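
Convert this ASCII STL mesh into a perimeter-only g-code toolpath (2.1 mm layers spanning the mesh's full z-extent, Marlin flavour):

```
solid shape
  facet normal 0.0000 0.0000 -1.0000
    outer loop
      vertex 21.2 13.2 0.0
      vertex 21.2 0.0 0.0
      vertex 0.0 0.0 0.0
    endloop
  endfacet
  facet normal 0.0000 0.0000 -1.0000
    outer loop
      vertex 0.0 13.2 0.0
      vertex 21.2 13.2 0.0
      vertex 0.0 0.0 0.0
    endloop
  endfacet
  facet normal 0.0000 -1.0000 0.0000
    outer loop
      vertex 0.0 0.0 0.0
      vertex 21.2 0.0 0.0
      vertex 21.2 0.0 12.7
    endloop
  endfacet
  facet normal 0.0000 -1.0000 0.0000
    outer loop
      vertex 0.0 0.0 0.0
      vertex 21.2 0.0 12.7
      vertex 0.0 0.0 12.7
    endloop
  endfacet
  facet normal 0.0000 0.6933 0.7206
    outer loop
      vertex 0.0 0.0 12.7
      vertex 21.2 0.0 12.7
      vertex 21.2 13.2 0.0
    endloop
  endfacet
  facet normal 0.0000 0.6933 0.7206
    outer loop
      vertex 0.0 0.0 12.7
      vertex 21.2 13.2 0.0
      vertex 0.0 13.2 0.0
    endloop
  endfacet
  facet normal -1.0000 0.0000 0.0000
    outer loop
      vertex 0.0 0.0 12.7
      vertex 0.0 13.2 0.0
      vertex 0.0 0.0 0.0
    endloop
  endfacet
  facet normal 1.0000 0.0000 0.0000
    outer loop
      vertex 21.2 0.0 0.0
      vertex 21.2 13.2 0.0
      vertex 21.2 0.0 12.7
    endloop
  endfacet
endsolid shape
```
; perimeter-only toolpath
G21 ; units = mm
G90 ; absolute positioning
G28 ; home
; layer 1
G0 Z2.1
G0 X0.0 Y0.0
G1 X21.2 Y0.0
G1 X21.2 Y11.0
G1 X0.0 Y11.0
G1 X0.0 Y0.0
; layer 2
G0 Z4.2
G0 X0.0 Y0.0
G1 X21.2 Y0.0
G1 X21.2 Y8.8
G1 X0.0 Y8.8
G1 X0.0 Y0.0
; layer 3
G0 Z6.3
G0 X0.0 Y0.0
G1 X21.2 Y0.0
G1 X21.2 Y6.6
G1 X0.0 Y6.6
G1 X0.0 Y0.0
; layer 4
G0 Z8.5
G0 X0.0 Y0.0
G1 X21.2 Y0.0
G1 X21.2 Y4.4
G1 X0.0 Y4.4
G1 X0.0 Y0.0
; layer 5
G0 Z10.6
G0 X0.0 Y0.0
G1 X21.2 Y0.0
G1 X21.2 Y2.2
G1 X0.0 Y2.2
G1 X0.0 Y0.0
M2 ; end

The solid is a wedge (ramp): 21.2 × 13.2 mm base, rising to 12.7 mm along the y=0 edge and sloping linearly to z=0 at y=13.2. Slicing at Δz = 2.1 mm — 6 equal slices spanning the solid's height, so layer i sits at z = i·h/6 — gives 5 non-empty perimeters. Each is a 4-segment closed polygon; G0 lifts to the layer z and rapids to the start vertex, then G1 traces the edges. The cross-section shrinks linearly with z (the slice at the apex is degenerate and omitted).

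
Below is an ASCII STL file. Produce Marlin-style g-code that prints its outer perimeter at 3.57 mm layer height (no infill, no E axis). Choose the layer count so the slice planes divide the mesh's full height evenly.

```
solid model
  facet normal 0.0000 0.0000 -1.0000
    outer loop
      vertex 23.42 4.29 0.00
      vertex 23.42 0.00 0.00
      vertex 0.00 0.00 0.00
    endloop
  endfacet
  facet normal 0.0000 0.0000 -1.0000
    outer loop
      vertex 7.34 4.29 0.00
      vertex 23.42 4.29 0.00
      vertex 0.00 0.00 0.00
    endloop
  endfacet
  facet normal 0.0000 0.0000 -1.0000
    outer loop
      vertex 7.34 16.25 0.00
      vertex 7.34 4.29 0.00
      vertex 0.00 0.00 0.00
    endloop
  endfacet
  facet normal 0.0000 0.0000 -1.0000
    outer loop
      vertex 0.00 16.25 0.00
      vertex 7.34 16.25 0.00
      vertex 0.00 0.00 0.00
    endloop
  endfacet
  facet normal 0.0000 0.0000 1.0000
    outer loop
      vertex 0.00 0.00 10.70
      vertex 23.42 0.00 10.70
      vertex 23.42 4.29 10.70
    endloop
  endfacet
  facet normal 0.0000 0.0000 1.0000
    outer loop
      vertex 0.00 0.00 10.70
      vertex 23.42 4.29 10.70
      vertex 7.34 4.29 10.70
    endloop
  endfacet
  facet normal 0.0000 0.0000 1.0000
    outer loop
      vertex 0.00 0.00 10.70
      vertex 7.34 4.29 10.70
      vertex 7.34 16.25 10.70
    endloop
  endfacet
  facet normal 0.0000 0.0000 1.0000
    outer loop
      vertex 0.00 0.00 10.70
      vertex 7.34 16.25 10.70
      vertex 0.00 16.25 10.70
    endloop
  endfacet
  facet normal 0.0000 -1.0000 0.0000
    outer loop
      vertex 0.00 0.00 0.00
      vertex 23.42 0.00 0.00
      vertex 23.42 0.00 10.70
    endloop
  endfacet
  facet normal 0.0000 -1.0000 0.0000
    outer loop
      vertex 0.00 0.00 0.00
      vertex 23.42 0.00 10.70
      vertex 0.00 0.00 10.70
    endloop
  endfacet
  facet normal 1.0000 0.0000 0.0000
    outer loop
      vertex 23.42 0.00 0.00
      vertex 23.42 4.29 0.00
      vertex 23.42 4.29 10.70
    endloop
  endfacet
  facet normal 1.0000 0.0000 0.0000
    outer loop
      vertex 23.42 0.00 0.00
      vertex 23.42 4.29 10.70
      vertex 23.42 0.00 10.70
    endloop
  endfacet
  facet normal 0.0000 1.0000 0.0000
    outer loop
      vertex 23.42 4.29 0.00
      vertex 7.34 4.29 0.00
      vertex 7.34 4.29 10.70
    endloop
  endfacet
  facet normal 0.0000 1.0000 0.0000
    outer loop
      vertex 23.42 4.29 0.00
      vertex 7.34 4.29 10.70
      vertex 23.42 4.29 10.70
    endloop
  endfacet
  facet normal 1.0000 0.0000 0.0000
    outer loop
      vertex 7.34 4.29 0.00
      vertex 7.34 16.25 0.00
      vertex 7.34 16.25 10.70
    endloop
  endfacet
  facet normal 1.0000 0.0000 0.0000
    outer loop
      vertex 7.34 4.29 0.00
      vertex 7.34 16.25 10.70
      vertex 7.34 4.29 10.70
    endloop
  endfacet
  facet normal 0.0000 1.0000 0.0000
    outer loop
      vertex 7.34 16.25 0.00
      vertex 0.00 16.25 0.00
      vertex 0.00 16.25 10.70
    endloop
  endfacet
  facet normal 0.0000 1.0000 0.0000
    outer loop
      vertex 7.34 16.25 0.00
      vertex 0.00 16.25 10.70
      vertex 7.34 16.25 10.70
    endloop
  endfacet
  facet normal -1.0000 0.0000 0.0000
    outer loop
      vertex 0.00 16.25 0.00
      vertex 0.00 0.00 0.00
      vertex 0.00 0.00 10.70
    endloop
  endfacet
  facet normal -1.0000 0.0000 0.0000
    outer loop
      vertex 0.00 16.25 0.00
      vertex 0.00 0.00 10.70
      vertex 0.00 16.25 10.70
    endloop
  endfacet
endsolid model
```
; perimeter-only toolpath
G21 ; units = mm
G90 ; absolute positioning
G28 ; home
; layer 1
G0 Z3.57
G0 X0.00 Y0.00
G1 X23.42 Y0.00
G1 X23.42 Y4.29
G1 X7.34 Y4.29
G1 X7.34 Y16.25
G1 X0.00 Y16.25
G1 X0.00 Y0.00
; layer 2
G0 Z7.13
G0 X0.00 Y0.00
G1 X23.42 Y0.00
G1 X23.42 Y4.29
G1 X7.34 Y4.29
G1 X7.34 Y16.25
G1 X0.00 Y16.25
G1 X0.00 Y0.00
; layer 3
G0 Z10.70
G0 X0.00 Y0.00
G1 X23.42 Y0.00
G1 X23.42 Y4.29
G1 X7.34 Y4.29
G1 X7.34 Y16.25
G1 X0.00 Y16.25
G1 X0.00 Y0.00
M2 ; end

The solid is an L-shaped prism: outer 23.4 × 16.2 mm, arm thicknesses ≈ 4.29 mm (horizontal) and 7.34 mm (vertical), extruded 10.7 mm in z. Slicing at Δz = 3.57 mm — 3 equal slices spanning the solid's height, so layer i sits at z = i·h/3 — gives 3 non-empty perimeters. Each is a 6-segment closed polygon; G0 lifts to the layer z and rapids to the start vertex, then G1 traces the edges.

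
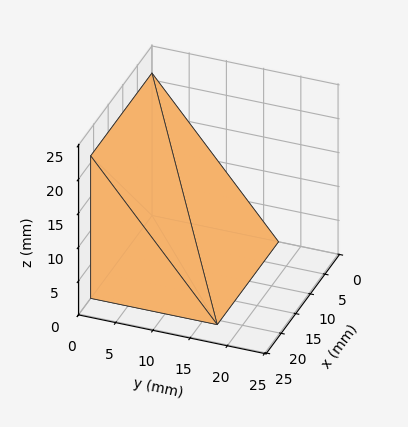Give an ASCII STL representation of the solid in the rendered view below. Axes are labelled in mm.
Reading the render: the shape is a wedge (ramp): 21 × 17 mm base, rising to 21 mm along the y=0 edge and sloping linearly to z=0 at y=17 (dimensions read to the nearest mm from the axis ticks). For the STL, each face is triangulated and given an outward normal.

solid part
  facet normal 0.0000 0.0000 -1.0000
    outer loop
      vertex 21.0 17.0 0.0
      vertex 21.0 0.0 0.0
      vertex 0.0 0.0 0.0
    endloop
  endfacet
  facet normal 0.0000 0.0000 -1.0000
    outer loop
      vertex 0.0 17.0 0.0
      vertex 21.0 17.0 0.0
      vertex 0.0 0.0 0.0
    endloop
  endfacet
  facet normal 0.0000 -1.0000 0.0000
    outer loop
      vertex 0.0 0.0 0.0
      vertex 21.0 0.0 0.0
      vertex 21.0 0.0 21.0
    endloop
  endfacet
  facet normal 0.0000 -1.0000 0.0000
    outer loop
      vertex 0.0 0.0 0.0
      vertex 21.0 0.0 21.0
      vertex 0.0 0.0 21.0
    endloop
  endfacet
  facet normal 0.0000 0.7772 0.6292
    outer loop
      vertex 0.0 0.0 21.0
      vertex 21.0 0.0 21.0
      vertex 21.0 17.0 0.0
    endloop
  endfacet
  facet normal 0.0000 0.7772 0.6292
    outer loop
      vertex 0.0 0.0 21.0
      vertex 21.0 17.0 0.0
      vertex 0.0 17.0 0.0
    endloop
  endfacet
  facet normal -1.0000 0.0000 0.0000
    outer loop
      vertex 0.0 0.0 21.0
      vertex 0.0 17.0 0.0
      vertex 0.0 0.0 0.0
    endloop
  endfacet
  facet normal 1.0000 0.0000 0.0000
    outer loop
      vertex 21.0 0.0 0.0
      vertex 21.0 17.0 0.0
      vertex 21.0 0.0 21.0
    endloop
  endfacet
endsolid part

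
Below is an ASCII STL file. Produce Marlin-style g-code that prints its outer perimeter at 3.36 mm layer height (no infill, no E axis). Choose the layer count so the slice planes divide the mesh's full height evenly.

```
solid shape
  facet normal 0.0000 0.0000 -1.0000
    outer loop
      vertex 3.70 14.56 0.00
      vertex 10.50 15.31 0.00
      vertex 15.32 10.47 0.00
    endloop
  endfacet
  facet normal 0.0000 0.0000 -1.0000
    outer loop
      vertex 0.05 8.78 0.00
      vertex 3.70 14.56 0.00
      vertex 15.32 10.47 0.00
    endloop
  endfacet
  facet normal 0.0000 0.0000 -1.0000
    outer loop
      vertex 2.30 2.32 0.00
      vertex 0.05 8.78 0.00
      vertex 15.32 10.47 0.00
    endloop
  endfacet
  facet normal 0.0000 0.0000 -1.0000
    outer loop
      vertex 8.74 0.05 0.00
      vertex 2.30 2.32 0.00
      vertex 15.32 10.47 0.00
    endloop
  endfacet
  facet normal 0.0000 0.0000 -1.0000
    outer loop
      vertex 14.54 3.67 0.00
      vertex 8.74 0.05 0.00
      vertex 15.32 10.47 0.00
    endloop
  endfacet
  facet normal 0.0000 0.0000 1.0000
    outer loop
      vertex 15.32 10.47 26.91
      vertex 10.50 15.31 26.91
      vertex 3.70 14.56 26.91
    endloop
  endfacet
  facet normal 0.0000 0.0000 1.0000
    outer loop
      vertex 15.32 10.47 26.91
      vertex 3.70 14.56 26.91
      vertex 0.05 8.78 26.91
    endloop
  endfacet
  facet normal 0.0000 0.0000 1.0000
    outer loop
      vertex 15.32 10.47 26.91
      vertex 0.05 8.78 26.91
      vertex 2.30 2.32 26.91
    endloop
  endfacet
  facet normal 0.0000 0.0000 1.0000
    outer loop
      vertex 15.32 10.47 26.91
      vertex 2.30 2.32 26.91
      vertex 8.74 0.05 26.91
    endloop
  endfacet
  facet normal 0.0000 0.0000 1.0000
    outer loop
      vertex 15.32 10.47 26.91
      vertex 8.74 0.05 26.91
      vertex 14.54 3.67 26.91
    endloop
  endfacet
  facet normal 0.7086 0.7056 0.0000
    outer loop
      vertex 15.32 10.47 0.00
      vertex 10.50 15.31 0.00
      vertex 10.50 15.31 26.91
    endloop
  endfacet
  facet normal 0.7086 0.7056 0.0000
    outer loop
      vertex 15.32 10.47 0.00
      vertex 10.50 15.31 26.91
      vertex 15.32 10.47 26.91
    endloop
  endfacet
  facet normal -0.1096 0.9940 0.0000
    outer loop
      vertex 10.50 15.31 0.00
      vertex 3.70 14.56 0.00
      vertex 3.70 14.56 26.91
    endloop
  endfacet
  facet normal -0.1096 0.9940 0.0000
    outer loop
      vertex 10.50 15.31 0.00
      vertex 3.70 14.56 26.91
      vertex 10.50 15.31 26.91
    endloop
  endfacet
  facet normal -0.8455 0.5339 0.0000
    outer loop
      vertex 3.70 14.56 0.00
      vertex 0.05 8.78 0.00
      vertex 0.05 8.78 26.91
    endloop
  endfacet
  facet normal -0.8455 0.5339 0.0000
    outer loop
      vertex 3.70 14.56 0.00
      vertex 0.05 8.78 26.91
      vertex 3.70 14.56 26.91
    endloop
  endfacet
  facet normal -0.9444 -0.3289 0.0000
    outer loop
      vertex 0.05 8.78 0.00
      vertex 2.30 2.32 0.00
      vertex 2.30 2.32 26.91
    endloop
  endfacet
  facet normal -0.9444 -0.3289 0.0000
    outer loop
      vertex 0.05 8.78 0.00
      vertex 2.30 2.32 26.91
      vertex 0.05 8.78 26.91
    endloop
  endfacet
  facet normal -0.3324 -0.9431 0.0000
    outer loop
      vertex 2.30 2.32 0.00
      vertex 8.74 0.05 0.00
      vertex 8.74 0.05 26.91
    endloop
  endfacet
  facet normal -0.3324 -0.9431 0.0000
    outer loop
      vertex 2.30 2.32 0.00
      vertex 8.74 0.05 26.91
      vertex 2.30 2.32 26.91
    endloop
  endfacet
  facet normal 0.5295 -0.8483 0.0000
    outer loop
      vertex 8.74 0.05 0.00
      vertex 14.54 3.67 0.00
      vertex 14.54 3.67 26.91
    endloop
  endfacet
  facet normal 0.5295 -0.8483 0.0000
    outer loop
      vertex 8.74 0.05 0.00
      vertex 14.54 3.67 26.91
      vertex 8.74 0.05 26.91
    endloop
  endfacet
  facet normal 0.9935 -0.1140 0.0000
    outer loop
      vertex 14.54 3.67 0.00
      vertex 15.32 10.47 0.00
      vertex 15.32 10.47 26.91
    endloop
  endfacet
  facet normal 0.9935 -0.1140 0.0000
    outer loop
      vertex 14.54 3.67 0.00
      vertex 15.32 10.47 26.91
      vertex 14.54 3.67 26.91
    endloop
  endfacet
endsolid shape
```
; perimeter-only toolpath
G21 ; units = mm
G90 ; absolute positioning
G28 ; home
; layer 1
G0 Z3.36
G0 X15.32 Y10.47
G1 X10.50 Y15.31
G1 X3.70 Y14.56
G1 X0.05 Y8.78
G1 X2.30 Y2.32
G1 X8.74 Y0.05
G1 X14.54 Y3.67
G1 X15.32 Y10.47
; layer 2
G0 Z6.73
G0 X15.32 Y10.47
G1 X10.50 Y15.31
G1 X3.70 Y14.56
G1 X0.05 Y8.78
G1 X2.30 Y2.32
G1 X8.74 Y0.05
G1 X14.54 Y3.67
G1 X15.32 Y10.47
; layer 3
G0 Z10.09
G0 X15.32 Y10.47
G1 X10.50 Y15.31
G1 X3.70 Y14.56
G1 X0.05 Y8.78
G1 X2.30 Y2.32
G1 X8.74 Y0.05
G1 X14.54 Y3.67
G1 X15.32 Y10.47
; layer 4
G0 Z13.46
G0 X15.32 Y10.47
G1 X10.50 Y15.31
G1 X3.70 Y14.56
G1 X0.05 Y8.78
G1 X2.30 Y2.32
G1 X8.74 Y0.05
G1 X14.54 Y3.67
G1 X15.32 Y10.47
; layer 5
G0 Z16.82
G0 X15.32 Y10.47
G1 X10.50 Y15.31
G1 X3.70 Y14.56
G1 X0.05 Y8.78
G1 X2.30 Y2.32
G1 X8.74 Y0.05
G1 X14.54 Y3.67
G1 X15.32 Y10.47
; layer 6
G0 Z20.18
G0 X15.32 Y10.47
G1 X10.50 Y15.31
G1 X3.70 Y14.56
G1 X0.05 Y8.78
G1 X2.30 Y2.32
G1 X8.74 Y0.05
G1 X14.54 Y3.67
G1 X15.32 Y10.47
; layer 7
G0 Z23.55
G0 X15.32 Y10.47
G1 X10.50 Y15.31
G1 X3.70 Y14.56
G1 X0.05 Y8.78
G1 X2.30 Y2.32
G1 X8.74 Y0.05
G1 X14.54 Y3.67
G1 X15.32 Y10.47
; layer 8
G0 Z26.91
G0 X15.32 Y10.47
G1 X10.50 Y15.31
G1 X3.70 Y14.56
G1 X0.05 Y8.78
G1 X2.30 Y2.32
G1 X8.74 Y0.05
G1 X14.54 Y3.67
G1 X15.32 Y10.47
M2 ; end

The solid is a regular 7-sided prism (a cylinder approximated with 7 flat sides), circumscribed radius ≈ 7.88 mm, height ≈ 26.9 mm. Slicing at Δz = 3.36 mm — 8 equal slices spanning the solid's height, so layer i sits at z = i·h/8 — gives 8 non-empty perimeters. Each is a 7-segment closed polygon; G0 lifts to the layer z and rapids to the start vertex, then G1 traces the edges.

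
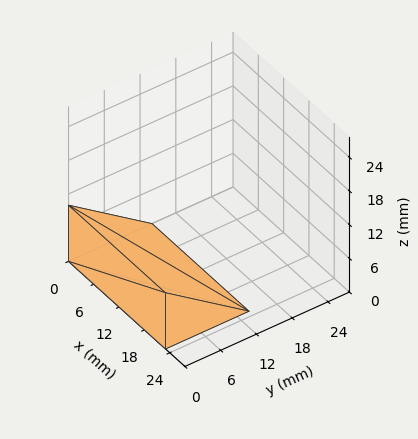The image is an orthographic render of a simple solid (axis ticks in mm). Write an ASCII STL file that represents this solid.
Reading the render: the shape is a wedge (ramp): 23 × 14 mm base, rising to 10 mm along the y=0 edge and sloping linearly to z=0 at y=14 (dimensions read to the nearest mm from the axis ticks). For the STL, each face is triangulated and given an outward normal.

solid part
  facet normal 0.0000 0.0000 -1.0000
    outer loop
      vertex 23.000 14.000 0.000
      vertex 23.000 0.000 0.000
      vertex 0.000 0.000 0.000
    endloop
  endfacet
  facet normal 0.0000 0.0000 -1.0000
    outer loop
      vertex 0.000 14.000 0.000
      vertex 23.000 14.000 0.000
      vertex 0.000 0.000 0.000
    endloop
  endfacet
  facet normal 0.0000 -1.0000 0.0000
    outer loop
      vertex 0.000 0.000 0.000
      vertex 23.000 0.000 0.000
      vertex 23.000 0.000 10.000
    endloop
  endfacet
  facet normal 0.0000 -1.0000 0.0000
    outer loop
      vertex 0.000 0.000 0.000
      vertex 23.000 0.000 10.000
      vertex 0.000 0.000 10.000
    endloop
  endfacet
  facet normal 0.0000 0.5812 0.8137
    outer loop
      vertex 0.000 0.000 10.000
      vertex 23.000 0.000 10.000
      vertex 23.000 14.000 0.000
    endloop
  endfacet
  facet normal 0.0000 0.5812 0.8137
    outer loop
      vertex 0.000 0.000 10.000
      vertex 23.000 14.000 0.000
      vertex 0.000 14.000 0.000
    endloop
  endfacet
  facet normal -1.0000 0.0000 0.0000
    outer loop
      vertex 0.000 0.000 10.000
      vertex 0.000 14.000 0.000
      vertex 0.000 0.000 0.000
    endloop
  endfacet
  facet normal 1.0000 0.0000 0.0000
    outer loop
      vertex 23.000 0.000 0.000
      vertex 23.000 14.000 0.000
      vertex 23.000 0.000 10.000
    endloop
  endfacet
endsolid part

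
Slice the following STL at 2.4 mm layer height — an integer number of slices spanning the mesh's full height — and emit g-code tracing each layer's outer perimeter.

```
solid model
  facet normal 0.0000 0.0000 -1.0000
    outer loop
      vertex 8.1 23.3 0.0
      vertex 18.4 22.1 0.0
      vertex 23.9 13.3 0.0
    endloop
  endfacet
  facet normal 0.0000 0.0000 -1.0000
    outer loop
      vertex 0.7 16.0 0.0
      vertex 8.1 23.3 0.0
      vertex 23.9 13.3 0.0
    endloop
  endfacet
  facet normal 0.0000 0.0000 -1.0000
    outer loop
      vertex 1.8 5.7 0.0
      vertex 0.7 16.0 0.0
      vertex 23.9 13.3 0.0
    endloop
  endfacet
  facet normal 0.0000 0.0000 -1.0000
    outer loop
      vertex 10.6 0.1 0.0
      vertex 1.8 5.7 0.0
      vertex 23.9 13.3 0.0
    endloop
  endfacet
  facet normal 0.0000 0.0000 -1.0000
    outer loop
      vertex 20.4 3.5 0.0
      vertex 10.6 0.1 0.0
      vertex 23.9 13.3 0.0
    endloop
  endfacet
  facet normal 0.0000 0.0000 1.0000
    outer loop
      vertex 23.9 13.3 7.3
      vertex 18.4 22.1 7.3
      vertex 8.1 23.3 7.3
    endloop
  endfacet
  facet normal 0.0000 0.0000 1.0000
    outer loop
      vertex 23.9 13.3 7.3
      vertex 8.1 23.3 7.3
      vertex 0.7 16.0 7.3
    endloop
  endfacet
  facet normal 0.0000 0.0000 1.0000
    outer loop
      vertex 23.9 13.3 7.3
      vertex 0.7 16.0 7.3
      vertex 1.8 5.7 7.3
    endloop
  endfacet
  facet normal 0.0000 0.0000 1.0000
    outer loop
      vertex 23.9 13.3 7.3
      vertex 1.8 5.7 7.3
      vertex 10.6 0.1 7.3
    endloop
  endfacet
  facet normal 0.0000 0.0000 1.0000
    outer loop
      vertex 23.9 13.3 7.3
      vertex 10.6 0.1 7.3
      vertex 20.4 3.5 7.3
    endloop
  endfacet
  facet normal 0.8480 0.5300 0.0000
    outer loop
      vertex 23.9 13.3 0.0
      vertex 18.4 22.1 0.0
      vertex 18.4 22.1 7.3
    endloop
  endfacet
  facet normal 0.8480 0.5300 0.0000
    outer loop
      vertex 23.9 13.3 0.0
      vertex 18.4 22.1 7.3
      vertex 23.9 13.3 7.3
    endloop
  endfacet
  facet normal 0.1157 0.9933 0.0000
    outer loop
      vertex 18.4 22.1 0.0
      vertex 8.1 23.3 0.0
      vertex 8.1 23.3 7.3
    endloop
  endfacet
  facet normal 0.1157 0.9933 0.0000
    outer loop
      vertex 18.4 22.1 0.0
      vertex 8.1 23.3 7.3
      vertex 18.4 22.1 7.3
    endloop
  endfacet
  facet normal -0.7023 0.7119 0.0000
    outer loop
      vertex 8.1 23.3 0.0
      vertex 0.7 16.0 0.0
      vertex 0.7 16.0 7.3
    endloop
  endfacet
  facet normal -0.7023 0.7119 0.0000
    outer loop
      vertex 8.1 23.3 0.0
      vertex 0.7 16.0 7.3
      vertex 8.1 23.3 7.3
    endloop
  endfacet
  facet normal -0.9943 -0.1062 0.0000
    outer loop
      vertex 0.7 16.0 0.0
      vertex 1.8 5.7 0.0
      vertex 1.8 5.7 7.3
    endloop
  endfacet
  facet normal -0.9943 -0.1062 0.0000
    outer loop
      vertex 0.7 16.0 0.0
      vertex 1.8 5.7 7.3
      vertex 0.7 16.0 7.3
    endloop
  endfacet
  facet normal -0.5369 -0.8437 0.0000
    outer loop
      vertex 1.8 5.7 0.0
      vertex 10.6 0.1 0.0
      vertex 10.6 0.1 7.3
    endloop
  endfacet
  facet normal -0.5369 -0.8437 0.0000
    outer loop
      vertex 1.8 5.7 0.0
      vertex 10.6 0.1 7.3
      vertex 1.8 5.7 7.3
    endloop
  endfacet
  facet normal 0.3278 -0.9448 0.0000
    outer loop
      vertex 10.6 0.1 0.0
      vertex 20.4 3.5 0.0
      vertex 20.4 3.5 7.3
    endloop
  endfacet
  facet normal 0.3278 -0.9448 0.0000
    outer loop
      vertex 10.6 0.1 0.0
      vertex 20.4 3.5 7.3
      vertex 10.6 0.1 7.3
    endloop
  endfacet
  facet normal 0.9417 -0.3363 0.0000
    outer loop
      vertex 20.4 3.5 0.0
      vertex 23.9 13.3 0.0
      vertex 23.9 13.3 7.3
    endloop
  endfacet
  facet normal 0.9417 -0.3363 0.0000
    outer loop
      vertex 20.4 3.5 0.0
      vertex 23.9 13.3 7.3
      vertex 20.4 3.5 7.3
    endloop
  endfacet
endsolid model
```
; perimeter-only toolpath
G21 ; units = mm
G90 ; absolute positioning
G28 ; home
; layer 1
G0 Z2.4
G0 X23.9 Y13.3
G1 X18.4 Y22.1
G1 X8.1 Y23.3
G1 X0.7 Y16.0
G1 X1.8 Y5.7
G1 X10.6 Y0.1
G1 X20.4 Y3.5
G1 X23.9 Y13.3
; layer 2
G0 Z4.9
G0 X23.9 Y13.3
G1 X18.4 Y22.1
G1 X8.1 Y23.3
G1 X0.7 Y16.0
G1 X1.8 Y5.7
G1 X10.6 Y0.1
G1 X20.4 Y3.5
G1 X23.9 Y13.3
; layer 3
G0 Z7.3
G0 X23.9 Y13.3
G1 X18.4 Y22.1
G1 X8.1 Y23.3
G1 X0.7 Y16.0
G1 X1.8 Y5.7
G1 X10.6 Y0.1
G1 X20.4 Y3.5
G1 X23.9 Y13.3
M2 ; end

The solid is a regular 7-sided prism (a cylinder approximated with 7 flat sides), circumscribed radius ≈ 12 mm, height ≈ 7.3 mm. Slicing at Δz = 2.4 mm — 3 equal slices spanning the solid's height, so layer i sits at z = i·h/3 — gives 3 non-empty perimeters. Each is a 7-segment closed polygon; G0 lifts to the layer z and rapids to the start vertex, then G1 traces the edges.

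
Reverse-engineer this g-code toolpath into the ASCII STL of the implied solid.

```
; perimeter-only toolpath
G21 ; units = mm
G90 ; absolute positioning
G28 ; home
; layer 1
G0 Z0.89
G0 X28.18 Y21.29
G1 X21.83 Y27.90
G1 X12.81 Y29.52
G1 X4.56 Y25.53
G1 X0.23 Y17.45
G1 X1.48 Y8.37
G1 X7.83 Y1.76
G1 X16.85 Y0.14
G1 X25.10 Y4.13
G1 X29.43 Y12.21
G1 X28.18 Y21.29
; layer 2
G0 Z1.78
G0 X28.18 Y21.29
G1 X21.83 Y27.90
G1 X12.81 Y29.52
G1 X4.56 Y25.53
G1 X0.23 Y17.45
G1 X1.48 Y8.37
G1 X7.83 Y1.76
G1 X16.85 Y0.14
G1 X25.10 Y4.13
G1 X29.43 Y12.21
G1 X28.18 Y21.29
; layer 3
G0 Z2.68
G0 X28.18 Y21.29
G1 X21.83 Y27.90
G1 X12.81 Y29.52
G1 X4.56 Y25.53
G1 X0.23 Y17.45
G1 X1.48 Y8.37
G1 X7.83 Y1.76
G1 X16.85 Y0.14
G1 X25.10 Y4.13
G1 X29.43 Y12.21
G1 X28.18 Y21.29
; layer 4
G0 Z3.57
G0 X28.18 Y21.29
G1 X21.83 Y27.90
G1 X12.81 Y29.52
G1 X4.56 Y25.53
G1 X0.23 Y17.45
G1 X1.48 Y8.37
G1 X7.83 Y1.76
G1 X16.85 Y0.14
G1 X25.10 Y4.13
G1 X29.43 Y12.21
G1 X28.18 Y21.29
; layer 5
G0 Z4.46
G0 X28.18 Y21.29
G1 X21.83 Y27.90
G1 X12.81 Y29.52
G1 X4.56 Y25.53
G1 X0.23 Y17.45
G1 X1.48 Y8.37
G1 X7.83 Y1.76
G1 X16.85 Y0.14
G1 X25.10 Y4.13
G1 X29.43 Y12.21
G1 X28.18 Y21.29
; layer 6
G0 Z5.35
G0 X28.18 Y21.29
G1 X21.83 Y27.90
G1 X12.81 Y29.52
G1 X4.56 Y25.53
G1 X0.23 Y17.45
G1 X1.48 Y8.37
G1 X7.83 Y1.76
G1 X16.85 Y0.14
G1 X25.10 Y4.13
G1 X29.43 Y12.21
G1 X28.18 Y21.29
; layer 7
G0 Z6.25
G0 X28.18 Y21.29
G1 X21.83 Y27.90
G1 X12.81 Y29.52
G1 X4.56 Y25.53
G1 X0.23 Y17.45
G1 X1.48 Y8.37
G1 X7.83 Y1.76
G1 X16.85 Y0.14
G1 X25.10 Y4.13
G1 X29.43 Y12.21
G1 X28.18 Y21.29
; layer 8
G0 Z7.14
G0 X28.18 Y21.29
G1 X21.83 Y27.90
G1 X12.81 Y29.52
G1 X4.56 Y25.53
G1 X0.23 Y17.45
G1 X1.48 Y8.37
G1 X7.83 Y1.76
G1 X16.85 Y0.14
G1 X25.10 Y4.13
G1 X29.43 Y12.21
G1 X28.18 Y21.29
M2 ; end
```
solid part
  facet normal 0.0000 0.0000 -1.0000
    outer loop
      vertex 12.81 29.52 0.00
      vertex 21.83 27.90 0.00
      vertex 28.18 21.29 0.00
    endloop
  endfacet
  facet normal 0.0000 0.0000 -1.0000
    outer loop
      vertex 4.56 25.53 0.00
      vertex 12.81 29.52 0.00
      vertex 28.18 21.29 0.00
    endloop
  endfacet
  facet normal 0.0000 0.0000 -1.0000
    outer loop
      vertex 0.23 17.45 0.00
      vertex 4.56 25.53 0.00
      vertex 28.18 21.29 0.00
    endloop
  endfacet
  facet normal 0.0000 0.0000 -1.0000
    outer loop
      vertex 1.48 8.37 0.00
      vertex 0.23 17.45 0.00
      vertex 28.18 21.29 0.00
    endloop
  endfacet
  facet normal 0.0000 0.0000 -1.0000
    outer loop
      vertex 7.83 1.76 0.00
      vertex 1.48 8.37 0.00
      vertex 28.18 21.29 0.00
    endloop
  endfacet
  facet normal 0.0000 0.0000 -1.0000
    outer loop
      vertex 16.85 0.14 0.00
      vertex 7.83 1.76 0.00
      vertex 28.18 21.29 0.00
    endloop
  endfacet
  facet normal 0.0000 0.0000 -1.0000
    outer loop
      vertex 25.10 4.13 0.00
      vertex 16.85 0.14 0.00
      vertex 28.18 21.29 0.00
    endloop
  endfacet
  facet normal 0.0000 0.0000 -1.0000
    outer loop
      vertex 29.43 12.21 0.00
      vertex 25.10 4.13 0.00
      vertex 28.18 21.29 0.00
    endloop
  endfacet
  facet normal 0.0000 0.0000 1.0000
    outer loop
      vertex 28.18 21.29 7.14
      vertex 21.83 27.90 7.14
      vertex 12.81 29.52 7.14
    endloop
  endfacet
  facet normal 0.0000 0.0000 1.0000
    outer loop
      vertex 28.18 21.29 7.14
      vertex 12.81 29.52 7.14
      vertex 4.56 25.53 7.14
    endloop
  endfacet
  facet normal 0.0000 0.0000 1.0000
    outer loop
      vertex 28.18 21.29 7.14
      vertex 4.56 25.53 7.14
      vertex 0.23 17.45 7.14
    endloop
  endfacet
  facet normal 0.0000 0.0000 1.0000
    outer loop
      vertex 28.18 21.29 7.14
      vertex 0.23 17.45 7.14
      vertex 1.48 8.37 7.14
    endloop
  endfacet
  facet normal 0.0000 0.0000 1.0000
    outer loop
      vertex 28.18 21.29 7.14
      vertex 1.48 8.37 7.14
      vertex 7.83 1.76 7.14
    endloop
  endfacet
  facet normal 0.0000 0.0000 1.0000
    outer loop
      vertex 28.18 21.29 7.14
      vertex 7.83 1.76 7.14
      vertex 16.85 0.14 7.14
    endloop
  endfacet
  facet normal 0.0000 0.0000 1.0000
    outer loop
      vertex 28.18 21.29 7.14
      vertex 16.85 0.14 7.14
      vertex 25.10 4.13 7.14
    endloop
  endfacet
  facet normal 0.0000 0.0000 1.0000
    outer loop
      vertex 28.18 21.29 7.14
      vertex 25.10 4.13 7.14
      vertex 29.43 12.21 7.14
    endloop
  endfacet
  facet normal 0.7211 0.6928 0.0000
    outer loop
      vertex 28.18 21.29 0.00
      vertex 21.83 27.90 0.00
      vertex 21.83 27.90 7.14
    endloop
  endfacet
  facet normal 0.7211 0.6928 0.0000
    outer loop
      vertex 28.18 21.29 0.00
      vertex 21.83 27.90 7.14
      vertex 28.18 21.29 7.14
    endloop
  endfacet
  facet normal 0.1768 0.9843 0.0000
    outer loop
      vertex 21.83 27.90 0.00
      vertex 12.81 29.52 0.00
      vertex 12.81 29.52 7.14
    endloop
  endfacet
  facet normal 0.1768 0.9843 0.0000
    outer loop
      vertex 21.83 27.90 0.00
      vertex 12.81 29.52 7.14
      vertex 21.83 27.90 7.14
    endloop
  endfacet
  facet normal -0.4354 0.9002 0.0000
    outer loop
      vertex 12.81 29.52 0.00
      vertex 4.56 25.53 0.00
      vertex 4.56 25.53 7.14
    endloop
  endfacet
  facet normal -0.4354 0.9002 0.0000
    outer loop
      vertex 12.81 29.52 0.00
      vertex 4.56 25.53 7.14
      vertex 12.81 29.52 7.14
    endloop
  endfacet
  facet normal -0.8814 0.4723 0.0000
    outer loop
      vertex 4.56 25.53 0.00
      vertex 0.23 17.45 0.00
      vertex 0.23 17.45 7.14
    endloop
  endfacet
  facet normal -0.8814 0.4723 0.0000
    outer loop
      vertex 4.56 25.53 0.00
      vertex 0.23 17.45 7.14
      vertex 4.56 25.53 7.14
    endloop
  endfacet
  facet normal -0.9907 -0.1364 0.0000
    outer loop
      vertex 0.23 17.45 0.00
      vertex 1.48 8.37 0.00
      vertex 1.48 8.37 7.14
    endloop
  endfacet
  facet normal -0.9907 -0.1364 0.0000
    outer loop
      vertex 0.23 17.45 0.00
      vertex 1.48 8.37 7.14
      vertex 0.23 17.45 7.14
    endloop
  endfacet
  facet normal -0.7211 -0.6928 0.0000
    outer loop
      vertex 1.48 8.37 0.00
      vertex 7.83 1.76 0.00
      vertex 7.83 1.76 7.14
    endloop
  endfacet
  facet normal -0.7211 -0.6928 0.0000
    outer loop
      vertex 1.48 8.37 0.00
      vertex 7.83 1.76 7.14
      vertex 1.48 8.37 7.14
    endloop
  endfacet
  facet normal -0.1768 -0.9843 0.0000
    outer loop
      vertex 7.83 1.76 0.00
      vertex 16.85 0.14 0.00
      vertex 16.85 0.14 7.14
    endloop
  endfacet
  facet normal -0.1768 -0.9843 0.0000
    outer loop
      vertex 7.83 1.76 0.00
      vertex 16.85 0.14 7.14
      vertex 7.83 1.76 7.14
    endloop
  endfacet
  facet normal 0.4354 -0.9002 0.0000
    outer loop
      vertex 16.85 0.14 0.00
      vertex 25.10 4.13 0.00
      vertex 25.10 4.13 7.14
    endloop
  endfacet
  facet normal 0.4354 -0.9002 0.0000
    outer loop
      vertex 16.85 0.14 0.00
      vertex 25.10 4.13 7.14
      vertex 16.85 0.14 7.14
    endloop
  endfacet
  facet normal 0.8814 -0.4723 0.0000
    outer loop
      vertex 25.10 4.13 0.00
      vertex 29.43 12.21 0.00
      vertex 29.43 12.21 7.14
    endloop
  endfacet
  facet normal 0.8814 -0.4723 0.0000
    outer loop
      vertex 25.10 4.13 0.00
      vertex 29.43 12.21 7.14
      vertex 25.10 4.13 7.14
    endloop
  endfacet
  facet normal 0.9907 0.1364 0.0000
    outer loop
      vertex 29.43 12.21 0.00
      vertex 28.18 21.29 0.00
      vertex 28.18 21.29 7.14
    endloop
  endfacet
  facet normal 0.9907 0.1364 0.0000
    outer loop
      vertex 29.43 12.21 0.00
      vertex 28.18 21.29 7.14
      vertex 29.43 12.21 7.14
    endloop
  endfacet
endsolid part

The G0 Z moves step by Δz≈0.89 mm. Every layer's G1 loop is the same polygon, so the solid is a straight extrusion of it from z=0 to z≈7.14. Closing with flat bottom and top caps and triangulating gives 36 facets — a regular 10-sided prism (a cylinder approximated with 10 flat sides), circumscribed radius ≈ 14.8 mm, height ≈ 7.14 mm.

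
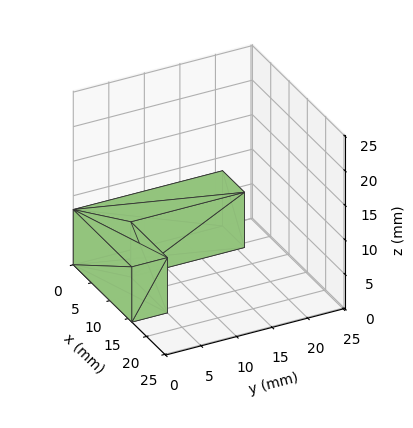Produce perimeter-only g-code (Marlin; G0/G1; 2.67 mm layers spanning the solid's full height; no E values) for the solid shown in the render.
Reading the render: the shape is an L-shaped prism: outer 16 × 21 mm, arm thicknesses ≈ 5 mm (horizontal) and 6 mm (vertical), extruded 8 mm in z (dimensions read to the nearest mm from the axis ticks). For the g-code, the solid's height is divided into equal slices at the stated Δz and each level perimeter traced with G1 moves after a G0 lift.

; perimeter-only toolpath
G21 ; units = mm
G90 ; absolute positioning
G28 ; home
; layer 1
G0 Z2.67
G0 X0.00 Y0.00
G1 X16.00 Y0.00
G1 X16.00 Y5.00
G1 X6.00 Y5.00
G1 X6.00 Y21.00
G1 X0.00 Y21.00
G1 X0.00 Y0.00
; layer 2
G0 Z5.33
G0 X0.00 Y0.00
G1 X16.00 Y0.00
G1 X16.00 Y5.00
G1 X6.00 Y5.00
G1 X6.00 Y21.00
G1 X0.00 Y21.00
G1 X0.00 Y0.00
; layer 3
G0 Z8.00
G0 X0.00 Y0.00
G1 X16.00 Y0.00
G1 X16.00 Y5.00
G1 X6.00 Y5.00
G1 X6.00 Y21.00
G1 X0.00 Y21.00
G1 X0.00 Y0.00
M2 ; end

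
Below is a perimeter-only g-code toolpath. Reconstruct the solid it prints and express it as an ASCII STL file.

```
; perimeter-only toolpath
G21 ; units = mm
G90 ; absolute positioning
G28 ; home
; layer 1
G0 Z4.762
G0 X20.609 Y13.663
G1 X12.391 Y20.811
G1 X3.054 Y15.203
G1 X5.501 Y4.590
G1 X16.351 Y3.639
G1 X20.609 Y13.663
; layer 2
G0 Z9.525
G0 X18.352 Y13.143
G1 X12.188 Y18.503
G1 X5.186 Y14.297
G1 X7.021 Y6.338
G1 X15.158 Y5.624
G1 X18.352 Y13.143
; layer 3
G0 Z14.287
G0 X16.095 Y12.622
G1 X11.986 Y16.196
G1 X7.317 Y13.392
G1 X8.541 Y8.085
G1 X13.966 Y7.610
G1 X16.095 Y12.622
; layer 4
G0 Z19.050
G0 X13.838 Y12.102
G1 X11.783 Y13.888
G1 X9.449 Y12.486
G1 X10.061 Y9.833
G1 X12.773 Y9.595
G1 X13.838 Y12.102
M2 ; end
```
solid part
  facet normal 0.0000 0.0000 -1.0000
    outer loop
      vertex 0.922 16.108 0.000
      vertex 12.593 23.118 0.000
      vertex 22.866 14.184 0.000
    endloop
  endfacet
  facet normal 0.0000 0.0000 -1.0000
    outer loop
      vertex 3.981 2.842 0.000
      vertex 0.922 16.108 0.000
      vertex 22.866 14.184 0.000
    endloop
  endfacet
  facet normal 0.0000 0.0000 -1.0000
    outer loop
      vertex 17.543 1.653 0.000
      vertex 3.981 2.842 0.000
      vertex 22.866 14.184 0.000
    endloop
  endfacet
  facet normal 0.6106 0.7022 0.3662
    outer loop
      vertex 22.866 14.184 0.000
      vertex 12.593 23.118 0.000
      vertex 11.581 11.581 23.812
    endloop
  endfacet
  facet normal -0.4791 0.7977 0.3661
    outer loop
      vertex 12.593 23.118 0.000
      vertex 0.922 16.108 0.000
      vertex 11.581 11.581 23.812
    endloop
  endfacet
  facet normal -0.9068 -0.2091 0.3661
    outer loop
      vertex 0.922 16.108 0.000
      vertex 3.981 2.842 0.000
      vertex 11.581 11.581 23.812
    endloop
  endfacet
  facet normal -0.0813 -0.9270 0.3661
    outer loop
      vertex 3.981 2.842 0.000
      vertex 17.543 1.653 0.000
      vertex 11.581 11.581 23.812
    endloop
  endfacet
  facet normal 0.8565 -0.3638 0.3661
    outer loop
      vertex 17.543 1.653 0.000
      vertex 22.866 14.184 0.000
      vertex 11.581 11.581 23.812
    endloop
  endfacet
endsolid part

The G0 Z moves step by Δz≈4.762 mm. The G1 loops shrink linearly with z, so the solid tapers from its base footprint up to z≈23.8. Closing with a flat bottom cap and the tapered top and triangulating gives 8 facets — a regular 5-sided pyramid, base circumscribed radius ≈ 11.6 mm, apex at z ≈ 23.8 mm.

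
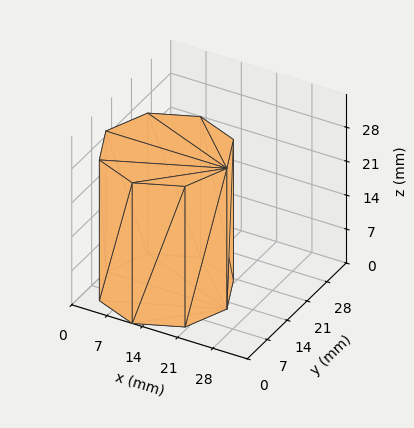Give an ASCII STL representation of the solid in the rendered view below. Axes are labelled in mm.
Reading the render: the shape is a regular 8-sided prism (a cylinder approximated with 8 flat sides), circumscribed radius ≈ 12 mm, height ≈ 29 mm (dimensions read to the nearest mm from the axis ticks). For the STL, each face is triangulated and given an outward normal.

solid part
  facet normal 0.0000 0.0000 -1.0000
    outer loop
      vertex 12.0 24.0 0.0
      vertex 20.5 20.5 0.0
      vertex 24.0 12.0 0.0
    endloop
  endfacet
  facet normal 0.0000 0.0000 -1.0000
    outer loop
      vertex 3.5 20.5 0.0
      vertex 12.0 24.0 0.0
      vertex 24.0 12.0 0.0
    endloop
  endfacet
  facet normal 0.0000 0.0000 -1.0000
    outer loop
      vertex 0.0 12.0 0.0
      vertex 3.5 20.5 0.0
      vertex 24.0 12.0 0.0
    endloop
  endfacet
  facet normal 0.0000 0.0000 -1.0000
    outer loop
      vertex 3.5 3.5 0.0
      vertex 0.0 12.0 0.0
      vertex 24.0 12.0 0.0
    endloop
  endfacet
  facet normal 0.0000 0.0000 -1.0000
    outer loop
      vertex 12.0 0.0 0.0
      vertex 3.5 3.5 0.0
      vertex 24.0 12.0 0.0
    endloop
  endfacet
  facet normal 0.0000 0.0000 -1.0000
    outer loop
      vertex 20.5 3.5 0.0
      vertex 12.0 0.0 0.0
      vertex 24.0 12.0 0.0
    endloop
  endfacet
  facet normal 0.0000 0.0000 1.0000
    outer loop
      vertex 24.0 12.0 29.0
      vertex 20.5 20.5 29.0
      vertex 12.0 24.0 29.0
    endloop
  endfacet
  facet normal 0.0000 0.0000 1.0000
    outer loop
      vertex 24.0 12.0 29.0
      vertex 12.0 24.0 29.0
      vertex 3.5 20.5 29.0
    endloop
  endfacet
  facet normal 0.0000 0.0000 1.0000
    outer loop
      vertex 24.0 12.0 29.0
      vertex 3.5 20.5 29.0
      vertex 0.0 12.0 29.0
    endloop
  endfacet
  facet normal 0.0000 0.0000 1.0000
    outer loop
      vertex 24.0 12.0 29.0
      vertex 0.0 12.0 29.0
      vertex 3.5 3.5 29.0
    endloop
  endfacet
  facet normal 0.0000 0.0000 1.0000
    outer loop
      vertex 24.0 12.0 29.0
      vertex 3.5 3.5 29.0
      vertex 12.0 0.0 29.0
    endloop
  endfacet
  facet normal 0.0000 0.0000 1.0000
    outer loop
      vertex 24.0 12.0 29.0
      vertex 12.0 0.0 29.0
      vertex 20.5 3.5 29.0
    endloop
  endfacet
  facet normal 0.9247 0.3807 0.0000
    outer loop
      vertex 24.0 12.0 0.0
      vertex 20.5 20.5 0.0
      vertex 20.5 20.5 29.0
    endloop
  endfacet
  facet normal 0.9247 0.3807 0.0000
    outer loop
      vertex 24.0 12.0 0.0
      vertex 20.5 20.5 29.0
      vertex 24.0 12.0 29.0
    endloop
  endfacet
  facet normal 0.3807 0.9247 0.0000
    outer loop
      vertex 20.5 20.5 0.0
      vertex 12.0 24.0 0.0
      vertex 12.0 24.0 29.0
    endloop
  endfacet
  facet normal 0.3807 0.9247 0.0000
    outer loop
      vertex 20.5 20.5 0.0
      vertex 12.0 24.0 29.0
      vertex 20.5 20.5 29.0
    endloop
  endfacet
  facet normal -0.3807 0.9247 0.0000
    outer loop
      vertex 12.0 24.0 0.0
      vertex 3.5 20.5 0.0
      vertex 3.5 20.5 29.0
    endloop
  endfacet
  facet normal -0.3807 0.9247 0.0000
    outer loop
      vertex 12.0 24.0 0.0
      vertex 3.5 20.5 29.0
      vertex 12.0 24.0 29.0
    endloop
  endfacet
  facet normal -0.9247 0.3807 0.0000
    outer loop
      vertex 3.5 20.5 0.0
      vertex 0.0 12.0 0.0
      vertex 0.0 12.0 29.0
    endloop
  endfacet
  facet normal -0.9247 0.3807 0.0000
    outer loop
      vertex 3.5 20.5 0.0
      vertex 0.0 12.0 29.0
      vertex 3.5 20.5 29.0
    endloop
  endfacet
  facet normal -0.9247 -0.3807 0.0000
    outer loop
      vertex 0.0 12.0 0.0
      vertex 3.5 3.5 0.0
      vertex 3.5 3.5 29.0
    endloop
  endfacet
  facet normal -0.9247 -0.3807 0.0000
    outer loop
      vertex 0.0 12.0 0.0
      vertex 3.5 3.5 29.0
      vertex 0.0 12.0 29.0
    endloop
  endfacet
  facet normal -0.3807 -0.9247 0.0000
    outer loop
      vertex 3.5 3.5 0.0
      vertex 12.0 0.0 0.0
      vertex 12.0 0.0 29.0
    endloop
  endfacet
  facet normal -0.3807 -0.9247 0.0000
    outer loop
      vertex 3.5 3.5 0.0
      vertex 12.0 0.0 29.0
      vertex 3.5 3.5 29.0
    endloop
  endfacet
  facet normal 0.3807 -0.9247 0.0000
    outer loop
      vertex 12.0 0.0 0.0
      vertex 20.5 3.5 0.0
      vertex 20.5 3.5 29.0
    endloop
  endfacet
  facet normal 0.3807 -0.9247 0.0000
    outer loop
      vertex 12.0 0.0 0.0
      vertex 20.5 3.5 29.0
      vertex 12.0 0.0 29.0
    endloop
  endfacet
  facet normal 0.9247 -0.3807 0.0000
    outer loop
      vertex 20.5 3.5 0.0
      vertex 24.0 12.0 0.0
      vertex 24.0 12.0 29.0
    endloop
  endfacet
  facet normal 0.9247 -0.3807 0.0000
    outer loop
      vertex 20.5 3.5 0.0
      vertex 24.0 12.0 29.0
      vertex 20.5 3.5 29.0
    endloop
  endfacet
endsolid part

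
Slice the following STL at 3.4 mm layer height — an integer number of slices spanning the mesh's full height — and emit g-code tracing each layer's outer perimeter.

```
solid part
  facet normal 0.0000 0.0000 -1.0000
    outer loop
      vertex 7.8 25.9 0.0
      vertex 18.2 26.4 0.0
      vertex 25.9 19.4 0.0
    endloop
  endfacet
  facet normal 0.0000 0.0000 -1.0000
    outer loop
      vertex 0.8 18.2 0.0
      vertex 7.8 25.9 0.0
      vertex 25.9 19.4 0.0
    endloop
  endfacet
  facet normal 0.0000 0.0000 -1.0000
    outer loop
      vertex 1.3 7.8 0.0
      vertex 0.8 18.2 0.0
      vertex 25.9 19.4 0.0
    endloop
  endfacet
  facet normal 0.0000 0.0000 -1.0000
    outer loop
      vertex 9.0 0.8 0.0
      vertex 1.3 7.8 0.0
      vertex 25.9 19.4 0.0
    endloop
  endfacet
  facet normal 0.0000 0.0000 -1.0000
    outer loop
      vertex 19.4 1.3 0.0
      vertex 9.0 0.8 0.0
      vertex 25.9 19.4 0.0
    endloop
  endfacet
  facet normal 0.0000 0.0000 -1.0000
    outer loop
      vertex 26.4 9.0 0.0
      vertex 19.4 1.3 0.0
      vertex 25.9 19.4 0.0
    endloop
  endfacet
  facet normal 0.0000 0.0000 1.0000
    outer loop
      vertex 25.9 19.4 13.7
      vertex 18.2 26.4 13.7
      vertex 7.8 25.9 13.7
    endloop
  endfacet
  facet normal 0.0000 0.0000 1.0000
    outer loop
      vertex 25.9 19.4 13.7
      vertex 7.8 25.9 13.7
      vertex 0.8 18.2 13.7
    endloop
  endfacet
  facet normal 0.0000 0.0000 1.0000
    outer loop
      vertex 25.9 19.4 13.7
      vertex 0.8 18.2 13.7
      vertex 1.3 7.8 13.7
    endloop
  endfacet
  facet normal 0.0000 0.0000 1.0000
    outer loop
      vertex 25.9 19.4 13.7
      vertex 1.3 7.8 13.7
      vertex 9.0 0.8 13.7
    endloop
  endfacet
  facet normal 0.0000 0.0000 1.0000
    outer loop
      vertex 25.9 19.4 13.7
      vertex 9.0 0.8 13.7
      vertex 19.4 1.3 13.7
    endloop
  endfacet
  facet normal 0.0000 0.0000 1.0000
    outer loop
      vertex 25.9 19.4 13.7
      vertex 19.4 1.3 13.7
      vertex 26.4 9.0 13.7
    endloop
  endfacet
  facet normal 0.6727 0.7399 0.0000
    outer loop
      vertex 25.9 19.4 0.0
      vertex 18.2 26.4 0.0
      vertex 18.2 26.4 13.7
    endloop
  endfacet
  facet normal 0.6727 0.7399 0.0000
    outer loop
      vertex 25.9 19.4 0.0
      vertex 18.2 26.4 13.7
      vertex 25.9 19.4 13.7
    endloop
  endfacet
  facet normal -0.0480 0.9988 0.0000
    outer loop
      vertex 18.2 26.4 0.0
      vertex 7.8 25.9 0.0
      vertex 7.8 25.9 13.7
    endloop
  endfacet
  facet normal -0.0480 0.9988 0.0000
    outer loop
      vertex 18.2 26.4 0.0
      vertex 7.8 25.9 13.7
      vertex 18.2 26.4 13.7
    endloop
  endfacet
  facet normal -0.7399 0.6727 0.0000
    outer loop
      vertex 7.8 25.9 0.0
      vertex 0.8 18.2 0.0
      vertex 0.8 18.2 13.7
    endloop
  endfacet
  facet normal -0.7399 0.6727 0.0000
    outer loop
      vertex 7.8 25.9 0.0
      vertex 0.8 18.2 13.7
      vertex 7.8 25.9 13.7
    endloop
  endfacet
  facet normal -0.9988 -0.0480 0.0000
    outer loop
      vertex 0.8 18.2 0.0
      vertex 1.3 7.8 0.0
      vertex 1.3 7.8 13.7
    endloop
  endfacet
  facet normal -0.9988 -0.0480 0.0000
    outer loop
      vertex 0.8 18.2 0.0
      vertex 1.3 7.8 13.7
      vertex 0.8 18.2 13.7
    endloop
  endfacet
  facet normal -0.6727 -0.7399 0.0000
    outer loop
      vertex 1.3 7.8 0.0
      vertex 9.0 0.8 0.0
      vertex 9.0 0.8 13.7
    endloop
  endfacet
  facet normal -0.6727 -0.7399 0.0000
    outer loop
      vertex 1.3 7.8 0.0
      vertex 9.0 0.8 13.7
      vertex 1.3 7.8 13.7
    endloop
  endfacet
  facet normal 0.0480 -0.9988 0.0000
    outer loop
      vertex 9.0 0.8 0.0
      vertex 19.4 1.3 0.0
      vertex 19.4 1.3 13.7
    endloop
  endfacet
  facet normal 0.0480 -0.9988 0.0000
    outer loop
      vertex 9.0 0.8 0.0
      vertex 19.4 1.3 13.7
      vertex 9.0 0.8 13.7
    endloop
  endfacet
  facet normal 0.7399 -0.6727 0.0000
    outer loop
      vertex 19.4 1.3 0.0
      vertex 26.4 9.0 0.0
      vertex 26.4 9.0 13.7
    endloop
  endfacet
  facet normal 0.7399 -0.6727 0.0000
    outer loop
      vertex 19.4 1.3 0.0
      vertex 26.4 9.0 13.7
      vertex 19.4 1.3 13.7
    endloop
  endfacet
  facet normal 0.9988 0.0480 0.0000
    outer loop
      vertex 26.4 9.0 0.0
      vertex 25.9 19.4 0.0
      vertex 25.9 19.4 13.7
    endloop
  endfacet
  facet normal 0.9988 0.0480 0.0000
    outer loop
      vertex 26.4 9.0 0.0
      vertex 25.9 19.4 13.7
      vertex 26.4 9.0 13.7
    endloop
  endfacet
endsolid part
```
; perimeter-only toolpath
G21 ; units = mm
G90 ; absolute positioning
G28 ; home
; layer 1
G0 Z3.4
G0 X25.9 Y19.4
G1 X18.2 Y26.4
G1 X7.8 Y25.9
G1 X0.8 Y18.2
G1 X1.3 Y7.8
G1 X9.0 Y0.8
G1 X19.4 Y1.3
G1 X26.4 Y9.0
G1 X25.9 Y19.4
; layer 2
G0 Z6.8
G0 X25.9 Y19.4
G1 X18.2 Y26.4
G1 X7.8 Y25.9
G1 X0.8 Y18.2
G1 X1.3 Y7.8
G1 X9.0 Y0.8
G1 X19.4 Y1.3
G1 X26.4 Y9.0
G1 X25.9 Y19.4
; layer 3
G0 Z10.3
G0 X25.9 Y19.4
G1 X18.2 Y26.4
G1 X7.8 Y25.9
G1 X0.8 Y18.2
G1 X1.3 Y7.8
G1 X9.0 Y0.8
G1 X19.4 Y1.3
G1 X26.4 Y9.0
G1 X25.9 Y19.4
; layer 4
G0 Z13.7
G0 X25.9 Y19.4
G1 X18.2 Y26.4
G1 X7.8 Y25.9
G1 X0.8 Y18.2
G1 X1.3 Y7.8
G1 X9.0 Y0.8
G1 X19.4 Y1.3
G1 X26.4 Y9.0
G1 X25.9 Y19.4
M2 ; end

The solid is a regular 8-sided prism (a cylinder approximated with 8 flat sides), circumscribed radius ≈ 13.6 mm, height ≈ 13.7 mm. Slicing at Δz = 3.4 mm — 4 equal slices spanning the solid's height, so layer i sits at z = i·h/4 — gives 4 non-empty perimeters. Each is a 8-segment closed polygon; G0 lifts to the layer z and rapids to the start vertex, then G1 traces the edges.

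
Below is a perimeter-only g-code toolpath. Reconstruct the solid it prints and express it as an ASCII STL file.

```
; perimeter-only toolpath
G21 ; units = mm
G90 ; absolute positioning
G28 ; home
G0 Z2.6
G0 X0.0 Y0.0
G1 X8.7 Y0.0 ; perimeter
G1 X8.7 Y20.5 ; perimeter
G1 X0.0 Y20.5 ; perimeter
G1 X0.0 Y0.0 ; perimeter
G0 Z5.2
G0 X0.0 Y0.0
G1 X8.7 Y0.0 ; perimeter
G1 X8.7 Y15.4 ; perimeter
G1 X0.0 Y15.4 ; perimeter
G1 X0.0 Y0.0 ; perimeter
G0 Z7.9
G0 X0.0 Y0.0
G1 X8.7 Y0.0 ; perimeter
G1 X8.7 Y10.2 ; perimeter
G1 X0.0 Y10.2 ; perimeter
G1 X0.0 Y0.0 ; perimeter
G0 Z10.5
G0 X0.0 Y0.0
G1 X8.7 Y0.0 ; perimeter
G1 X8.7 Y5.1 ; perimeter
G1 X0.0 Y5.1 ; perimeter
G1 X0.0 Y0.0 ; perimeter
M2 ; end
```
solid part
  facet normal 0.0000 0.0000 -1.0000
    outer loop
      vertex 8.7 25.6 0.0
      vertex 8.7 0.0 0.0
      vertex 0.0 0.0 0.0
    endloop
  endfacet
  facet normal 0.0000 0.0000 -1.0000
    outer loop
      vertex 0.0 25.6 0.0
      vertex 8.7 25.6 0.0
      vertex 0.0 0.0 0.0
    endloop
  endfacet
  facet normal 0.0000 -1.0000 0.0000
    outer loop
      vertex 0.0 0.0 0.0
      vertex 8.7 0.0 0.0
      vertex 8.7 0.0 13.1
    endloop
  endfacet
  facet normal 0.0000 -1.0000 0.0000
    outer loop
      vertex 0.0 0.0 0.0
      vertex 8.7 0.0 13.1
      vertex 0.0 0.0 13.1
    endloop
  endfacet
  facet normal 0.0000 0.4555 0.8902
    outer loop
      vertex 0.0 0.0 13.1
      vertex 8.7 0.0 13.1
      vertex 8.7 25.6 0.0
    endloop
  endfacet
  facet normal 0.0000 0.4555 0.8902
    outer loop
      vertex 0.0 0.0 13.1
      vertex 8.7 25.6 0.0
      vertex 0.0 25.6 0.0
    endloop
  endfacet
  facet normal -1.0000 0.0000 0.0000
    outer loop
      vertex 0.0 0.0 13.1
      vertex 0.0 25.6 0.0
      vertex 0.0 0.0 0.0
    endloop
  endfacet
  facet normal 1.0000 0.0000 0.0000
    outer loop
      vertex 8.7 0.0 0.0
      vertex 8.7 25.6 0.0
      vertex 8.7 0.0 13.1
    endloop
  endfacet
endsolid part

The G0 Z moves step by Δz≈2.6 mm. The G1 loops shrink linearly with z, so the solid tapers from its base footprint up to z≈13.1. Closing with a flat bottom cap and the tapered top and triangulating gives 8 facets — a wedge (ramp): 8.7 × 25.6 mm base, rising to 13.1 mm along the y=0 edge and sloping linearly to z=0 at y=25.6.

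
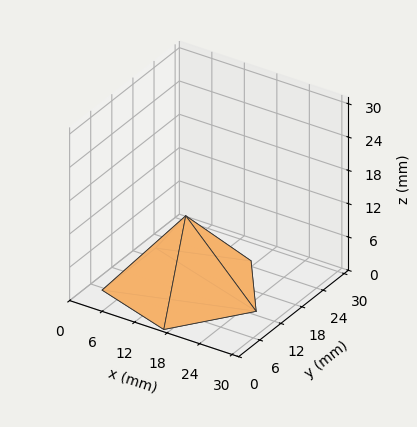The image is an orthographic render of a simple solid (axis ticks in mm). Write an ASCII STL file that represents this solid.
Reading the render: the shape is a regular 5-sided pyramid, base circumscribed radius ≈ 13 mm, apex at z ≈ 13 mm (dimensions read to the nearest mm from the axis ticks). For the STL, each face is triangulated and given an outward normal.

solid part
  facet normal 0.0000 0.0000 -1.0000
    outer loop
      vertex 2.5 20.6 0.0
      vertex 17.0 25.4 0.0
      vertex 26.0 13.0 0.0
    endloop
  endfacet
  facet normal 0.0000 0.0000 -1.0000
    outer loop
      vertex 2.5 5.4 0.0
      vertex 2.5 20.6 0.0
      vertex 26.0 13.0 0.0
    endloop
  endfacet
  facet normal 0.0000 0.0000 -1.0000
    outer loop
      vertex 17.0 0.6 0.0
      vertex 2.5 5.4 0.0
      vertex 26.0 13.0 0.0
    endloop
  endfacet
  facet normal 0.6291 0.4566 0.6291
    outer loop
      vertex 26.0 13.0 0.0
      vertex 17.0 25.4 0.0
      vertex 13.0 13.0 13.0
    endloop
  endfacet
  facet normal -0.2443 0.7381 0.6289
    outer loop
      vertex 17.0 25.4 0.0
      vertex 2.5 20.6 0.0
      vertex 13.0 13.0 13.0
    endloop
  endfacet
  facet normal -0.7779 0.0000 0.6283
    outer loop
      vertex 2.5 20.6 0.0
      vertex 2.5 5.4 0.0
      vertex 13.0 13.0 13.0
    endloop
  endfacet
  facet normal -0.2443 -0.7381 0.6289
    outer loop
      vertex 2.5 5.4 0.0
      vertex 17.0 0.6 0.0
      vertex 13.0 13.0 13.0
    endloop
  endfacet
  facet normal 0.6291 -0.4566 0.6291
    outer loop
      vertex 17.0 0.6 0.0
      vertex 26.0 13.0 0.0
      vertex 13.0 13.0 13.0
    endloop
  endfacet
endsolid part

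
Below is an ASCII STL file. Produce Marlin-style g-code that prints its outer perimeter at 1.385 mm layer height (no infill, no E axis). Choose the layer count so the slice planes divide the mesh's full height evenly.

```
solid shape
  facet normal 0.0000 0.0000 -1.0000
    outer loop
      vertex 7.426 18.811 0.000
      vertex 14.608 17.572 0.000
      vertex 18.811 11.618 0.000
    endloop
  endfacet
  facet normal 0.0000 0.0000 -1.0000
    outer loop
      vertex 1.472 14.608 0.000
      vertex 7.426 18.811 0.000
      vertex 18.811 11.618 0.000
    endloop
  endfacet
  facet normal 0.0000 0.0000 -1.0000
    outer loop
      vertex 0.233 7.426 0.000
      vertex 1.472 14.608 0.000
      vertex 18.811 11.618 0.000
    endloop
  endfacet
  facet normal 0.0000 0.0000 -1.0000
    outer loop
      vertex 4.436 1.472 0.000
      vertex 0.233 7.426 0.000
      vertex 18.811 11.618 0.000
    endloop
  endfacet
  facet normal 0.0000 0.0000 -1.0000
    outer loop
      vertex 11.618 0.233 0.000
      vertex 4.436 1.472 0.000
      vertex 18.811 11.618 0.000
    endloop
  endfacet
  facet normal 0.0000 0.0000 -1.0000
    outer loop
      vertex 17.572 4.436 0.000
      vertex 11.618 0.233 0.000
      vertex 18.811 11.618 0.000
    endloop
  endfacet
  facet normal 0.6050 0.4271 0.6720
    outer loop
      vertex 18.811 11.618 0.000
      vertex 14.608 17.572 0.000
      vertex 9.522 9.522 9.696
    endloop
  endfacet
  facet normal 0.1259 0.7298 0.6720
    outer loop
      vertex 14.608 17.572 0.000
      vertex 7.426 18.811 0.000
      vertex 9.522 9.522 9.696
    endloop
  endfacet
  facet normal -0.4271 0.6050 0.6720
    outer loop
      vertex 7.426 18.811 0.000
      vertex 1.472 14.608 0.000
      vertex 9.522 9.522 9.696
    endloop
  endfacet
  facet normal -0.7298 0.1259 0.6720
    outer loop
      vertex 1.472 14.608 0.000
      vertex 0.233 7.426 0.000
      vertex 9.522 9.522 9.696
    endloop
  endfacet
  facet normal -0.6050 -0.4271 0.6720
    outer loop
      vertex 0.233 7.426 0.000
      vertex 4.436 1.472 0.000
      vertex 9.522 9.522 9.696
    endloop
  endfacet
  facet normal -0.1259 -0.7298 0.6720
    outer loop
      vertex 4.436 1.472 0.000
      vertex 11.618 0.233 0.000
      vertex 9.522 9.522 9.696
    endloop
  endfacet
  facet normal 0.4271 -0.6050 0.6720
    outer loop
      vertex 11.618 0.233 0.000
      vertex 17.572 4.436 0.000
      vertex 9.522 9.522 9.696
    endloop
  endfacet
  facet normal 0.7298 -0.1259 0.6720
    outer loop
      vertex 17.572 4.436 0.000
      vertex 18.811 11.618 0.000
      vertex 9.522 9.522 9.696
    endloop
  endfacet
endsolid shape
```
; perimeter-only toolpath
G21 ; units = mm
G90 ; absolute positioning
G28 ; home
; layer 1
G0 Z1.385
G0 X17.484 Y11.319
G1 X13.881 Y16.422
G1 X7.725 Y17.484
G1 X2.622 Y13.881
G1 X1.560 Y7.725
G1 X5.163 Y2.622
G1 X11.319 Y1.560
G1 X16.422 Y5.163
G1 X17.484 Y11.319
; layer 2
G0 Z2.770
G0 X16.157 Y11.019
G1 X13.155 Y15.272
G1 X8.025 Y16.157
G1 X3.772 Y13.155
G1 X2.887 Y8.025
G1 X5.889 Y3.772
G1 X11.019 Y2.887
G1 X15.272 Y5.889
G1 X16.157 Y11.019
; layer 3
G0 Z4.155
G0 X14.830 Y10.720
G1 X12.428 Y14.122
G1 X8.324 Y14.830
G1 X4.922 Y12.428
G1 X4.214 Y8.324
G1 X6.616 Y4.922
G1 X10.720 Y4.214
G1 X14.122 Y6.616
G1 X14.830 Y10.720
; layer 4
G0 Z5.541
G0 X13.503 Y10.420
G1 X11.702 Y12.972
G1 X8.624 Y13.503
G1 X6.072 Y11.702
G1 X5.541 Y8.624
G1 X7.342 Y6.072
G1 X10.420 Y5.541
G1 X12.972 Y7.342
G1 X13.503 Y10.420
; layer 5
G0 Z6.926
G0 X12.176 Y10.121
G1 X10.975 Y11.822
G1 X8.923 Y12.176
G1 X7.222 Y10.975
G1 X6.868 Y8.923
G1 X8.069 Y7.222
G1 X10.121 Y6.868
G1 X11.822 Y8.069
G1 X12.176 Y10.121
; layer 6
G0 Z8.311
G0 X10.849 Y9.821
G1 X10.249 Y10.672
G1 X9.223 Y10.849
G1 X8.372 Y10.249
G1 X8.195 Y9.223
G1 X8.795 Y8.372
G1 X9.821 Y8.195
G1 X10.672 Y8.795
G1 X10.849 Y9.821
M2 ; end

The solid is a regular 8-sided pyramid, base circumscribed radius ≈ 9.52 mm, apex at z ≈ 9.7 mm. Slicing at Δz = 1.385 mm — 7 equal slices spanning the solid's height, so layer i sits at z = i·h/7 — gives 6 non-empty perimeters. Each is a 8-segment closed polygon; G0 lifts to the layer z and rapids to the start vertex, then G1 traces the edges. The cross-section shrinks linearly with z (the slice at the apex is degenerate and omitted).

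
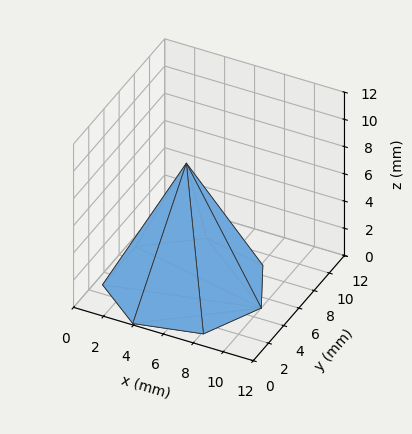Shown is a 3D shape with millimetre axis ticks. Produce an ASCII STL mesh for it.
Reading the render: the shape is a regular 7-sided pyramid, base circumscribed radius ≈ 5 mm, apex at z ≈ 9 mm (dimensions read to the nearest mm from the axis ticks). For the STL, each face is triangulated and given an outward normal.

solid part
  facet normal 0.0000 0.0000 -1.0000
    outer loop
      vertex 3.89 9.87 0.00
      vertex 8.12 8.91 0.00
      vertex 10.00 5.00 0.00
    endloop
  endfacet
  facet normal 0.0000 0.0000 -1.0000
    outer loop
      vertex 0.50 7.17 0.00
      vertex 3.89 9.87 0.00
      vertex 10.00 5.00 0.00
    endloop
  endfacet
  facet normal 0.0000 0.0000 -1.0000
    outer loop
      vertex 0.50 2.83 0.00
      vertex 0.50 7.17 0.00
      vertex 10.00 5.00 0.00
    endloop
  endfacet
  facet normal 0.0000 0.0000 -1.0000
    outer loop
      vertex 3.89 0.13 0.00
      vertex 0.50 2.83 0.00
      vertex 10.00 5.00 0.00
    endloop
  endfacet
  facet normal 0.0000 0.0000 -1.0000
    outer loop
      vertex 8.12 1.09 0.00
      vertex 3.89 0.13 0.00
      vertex 10.00 5.00 0.00
    endloop
  endfacet
  facet normal 0.8059 0.3875 0.4477
    outer loop
      vertex 10.00 5.00 0.00
      vertex 8.12 8.91 0.00
      vertex 5.00 5.00 9.00
    endloop
  endfacet
  facet normal 0.1979 0.8721 0.4475
    outer loop
      vertex 8.12 8.91 0.00
      vertex 3.89 9.87 0.00
      vertex 5.00 5.00 9.00
    endloop
  endfacet
  facet normal -0.5572 0.6996 0.4473
    outer loop
      vertex 3.89 9.87 0.00
      vertex 0.50 7.17 0.00
      vertex 5.00 5.00 9.00
    endloop
  endfacet
  facet normal -0.8944 0.0000 0.4472
    outer loop
      vertex 0.50 7.17 0.00
      vertex 0.50 2.83 0.00
      vertex 5.00 5.00 9.00
    endloop
  endfacet
  facet normal -0.5572 -0.6996 0.4473
    outer loop
      vertex 0.50 2.83 0.00
      vertex 3.89 0.13 0.00
      vertex 5.00 5.00 9.00
    endloop
  endfacet
  facet normal 0.1979 -0.8721 0.4475
    outer loop
      vertex 3.89 0.13 0.00
      vertex 8.12 1.09 0.00
      vertex 5.00 5.00 9.00
    endloop
  endfacet
  facet normal 0.8059 -0.3875 0.4477
    outer loop
      vertex 8.12 1.09 0.00
      vertex 10.00 5.00 0.00
      vertex 5.00 5.00 9.00
    endloop
  endfacet
endsolid part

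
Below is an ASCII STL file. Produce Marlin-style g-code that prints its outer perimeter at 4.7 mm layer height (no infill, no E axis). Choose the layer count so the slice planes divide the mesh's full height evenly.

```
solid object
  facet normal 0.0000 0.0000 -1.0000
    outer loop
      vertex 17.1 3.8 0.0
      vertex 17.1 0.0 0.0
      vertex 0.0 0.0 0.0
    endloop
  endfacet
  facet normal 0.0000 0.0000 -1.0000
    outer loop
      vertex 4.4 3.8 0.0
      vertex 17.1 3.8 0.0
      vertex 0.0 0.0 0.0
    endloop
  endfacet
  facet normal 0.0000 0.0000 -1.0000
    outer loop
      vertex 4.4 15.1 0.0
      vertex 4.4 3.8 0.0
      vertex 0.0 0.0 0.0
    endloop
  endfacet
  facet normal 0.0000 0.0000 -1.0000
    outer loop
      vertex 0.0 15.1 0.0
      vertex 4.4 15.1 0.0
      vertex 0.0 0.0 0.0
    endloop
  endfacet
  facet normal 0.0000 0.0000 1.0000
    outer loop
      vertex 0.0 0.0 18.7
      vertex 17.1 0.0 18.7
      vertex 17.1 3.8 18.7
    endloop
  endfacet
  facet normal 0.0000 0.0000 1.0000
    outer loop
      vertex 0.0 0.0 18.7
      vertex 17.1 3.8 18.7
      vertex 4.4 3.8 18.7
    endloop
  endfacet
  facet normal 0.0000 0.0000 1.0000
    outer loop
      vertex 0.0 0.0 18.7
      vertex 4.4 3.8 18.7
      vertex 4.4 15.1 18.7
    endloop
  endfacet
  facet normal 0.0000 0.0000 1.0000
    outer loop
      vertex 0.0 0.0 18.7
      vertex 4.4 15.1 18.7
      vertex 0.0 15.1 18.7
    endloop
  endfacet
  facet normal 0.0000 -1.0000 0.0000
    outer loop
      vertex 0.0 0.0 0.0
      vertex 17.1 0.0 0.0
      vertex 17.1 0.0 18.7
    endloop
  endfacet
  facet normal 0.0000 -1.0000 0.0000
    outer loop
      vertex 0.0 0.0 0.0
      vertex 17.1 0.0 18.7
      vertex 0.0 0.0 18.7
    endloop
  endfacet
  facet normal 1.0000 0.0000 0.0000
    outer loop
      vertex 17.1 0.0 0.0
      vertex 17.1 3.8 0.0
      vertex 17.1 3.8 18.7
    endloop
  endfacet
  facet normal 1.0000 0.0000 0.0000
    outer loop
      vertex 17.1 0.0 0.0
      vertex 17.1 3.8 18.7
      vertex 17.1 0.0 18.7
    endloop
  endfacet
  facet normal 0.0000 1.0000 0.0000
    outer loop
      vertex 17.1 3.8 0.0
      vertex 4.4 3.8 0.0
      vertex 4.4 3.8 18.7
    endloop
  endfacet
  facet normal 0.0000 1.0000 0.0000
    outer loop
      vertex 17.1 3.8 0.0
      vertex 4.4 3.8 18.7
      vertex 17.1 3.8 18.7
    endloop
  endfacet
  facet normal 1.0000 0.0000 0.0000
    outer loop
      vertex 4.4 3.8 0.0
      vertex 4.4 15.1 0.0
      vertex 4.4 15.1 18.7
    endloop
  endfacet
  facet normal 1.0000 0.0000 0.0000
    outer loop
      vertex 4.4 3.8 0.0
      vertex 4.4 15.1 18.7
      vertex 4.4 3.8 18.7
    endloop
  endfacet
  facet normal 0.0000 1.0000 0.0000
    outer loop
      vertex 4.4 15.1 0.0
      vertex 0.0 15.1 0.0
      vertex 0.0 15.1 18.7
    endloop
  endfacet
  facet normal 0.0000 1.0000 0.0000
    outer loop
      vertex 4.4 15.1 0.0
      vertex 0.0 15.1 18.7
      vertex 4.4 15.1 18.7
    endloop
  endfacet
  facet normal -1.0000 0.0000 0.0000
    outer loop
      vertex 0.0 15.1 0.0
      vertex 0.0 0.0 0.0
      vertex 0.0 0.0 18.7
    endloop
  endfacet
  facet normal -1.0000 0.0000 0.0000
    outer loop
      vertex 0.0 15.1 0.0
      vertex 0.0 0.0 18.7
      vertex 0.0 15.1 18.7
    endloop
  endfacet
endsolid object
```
; perimeter-only toolpath
G21 ; units = mm
G90 ; absolute positioning
G28 ; home
; layer 1
G0 Z4.7
G0 X0.0 Y0.0
G1 X17.1 Y0.0
G1 X17.1 Y3.8
G1 X4.4 Y3.8
G1 X4.4 Y15.1
G1 X0.0 Y15.1
G1 X0.0 Y0.0
; layer 2
G0 Z9.3
G0 X0.0 Y0.0
G1 X17.1 Y0.0
G1 X17.1 Y3.8
G1 X4.4 Y3.8
G1 X4.4 Y15.1
G1 X0.0 Y15.1
G1 X0.0 Y0.0
; layer 3
G0 Z14.0
G0 X0.0 Y0.0
G1 X17.1 Y0.0
G1 X17.1 Y3.8
G1 X4.4 Y3.8
G1 X4.4 Y15.1
G1 X0.0 Y15.1
G1 X0.0 Y0.0
; layer 4
G0 Z18.7
G0 X0.0 Y0.0
G1 X17.1 Y0.0
G1 X17.1 Y3.8
G1 X4.4 Y3.8
G1 X4.4 Y15.1
G1 X0.0 Y15.1
G1 X0.0 Y0.0
M2 ; end

The solid is an L-shaped prism: outer 17.1 × 15.1 mm, arm thicknesses ≈ 3.8 mm (horizontal) and 4.4 mm (vertical), extruded 18.7 mm in z. Slicing at Δz = 4.7 mm — 4 equal slices spanning the solid's height, so layer i sits at z = i·h/4 — gives 4 non-empty perimeters. Each is a 6-segment closed polygon; G0 lifts to the layer z and rapids to the start vertex, then G1 traces the edges.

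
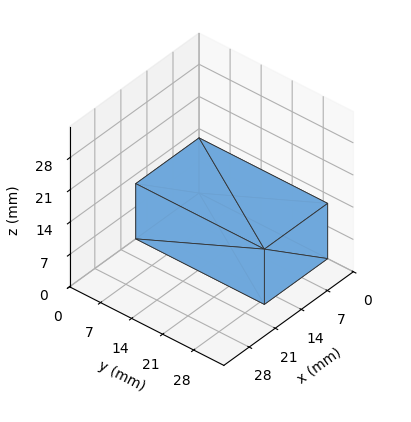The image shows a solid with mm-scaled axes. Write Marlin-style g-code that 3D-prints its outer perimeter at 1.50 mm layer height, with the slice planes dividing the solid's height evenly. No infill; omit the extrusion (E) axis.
Reading the render: the shape is a rectangular box, roughly 17 × 29 mm footprint and 12 mm tall (dimensions read to the nearest mm from the axis ticks). For the g-code, the solid's height is divided into equal slices at the stated Δz and each level perimeter traced with G1 moves after a G0 lift.

; perimeter-only toolpath
G21 ; units = mm
G90 ; absolute positioning
G28 ; home
; layer 1
G0 Z1.50
G0 X0.00 Y0.00
G1 X17.00 Y0.00
G1 X17.00 Y29.00
G1 X0.00 Y29.00
G1 X0.00 Y0.00
; layer 2
G0 Z3.00
G0 X0.00 Y0.00
G1 X17.00 Y0.00
G1 X17.00 Y29.00
G1 X0.00 Y29.00
G1 X0.00 Y0.00
; layer 3
G0 Z4.50
G0 X0.00 Y0.00
G1 X17.00 Y0.00
G1 X17.00 Y29.00
G1 X0.00 Y29.00
G1 X0.00 Y0.00
; layer 4
G0 Z6.00
G0 X0.00 Y0.00
G1 X17.00 Y0.00
G1 X17.00 Y29.00
G1 X0.00 Y29.00
G1 X0.00 Y0.00
; layer 5
G0 Z7.50
G0 X0.00 Y0.00
G1 X17.00 Y0.00
G1 X17.00 Y29.00
G1 X0.00 Y29.00
G1 X0.00 Y0.00
; layer 6
G0 Z9.00
G0 X0.00 Y0.00
G1 X17.00 Y0.00
G1 X17.00 Y29.00
G1 X0.00 Y29.00
G1 X0.00 Y0.00
; layer 7
G0 Z10.50
G0 X0.00 Y0.00
G1 X17.00 Y0.00
G1 X17.00 Y29.00
G1 X0.00 Y29.00
G1 X0.00 Y0.00
; layer 8
G0 Z12.00
G0 X0.00 Y0.00
G1 X17.00 Y0.00
G1 X17.00 Y29.00
G1 X0.00 Y29.00
G1 X0.00 Y0.00
M2 ; end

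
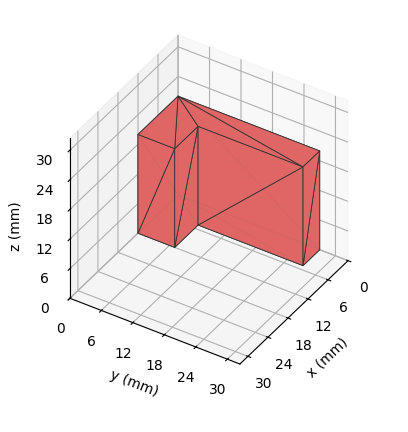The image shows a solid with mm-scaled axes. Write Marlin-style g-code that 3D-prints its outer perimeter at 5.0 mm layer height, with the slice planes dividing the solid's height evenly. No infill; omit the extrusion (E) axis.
Reading the render: the shape is an L-shaped prism: outer 12 × 27 mm, arm thicknesses ≈ 7 mm (horizontal) and 5 mm (vertical), extruded 20 mm in z (dimensions read to the nearest mm from the axis ticks). For the g-code, the solid's height is divided into equal slices at the stated Δz and each level perimeter traced with G1 moves after a G0 lift.

; perimeter-only toolpath
G21 ; units = mm
G90 ; absolute positioning
G28 ; home
; layer 1
G0 Z5.0
G0 X0.0 Y0.0
G1 X12.0 Y0.0
G1 X12.0 Y7.0
G1 X5.0 Y7.0
G1 X5.0 Y27.0
G1 X0.0 Y27.0
G1 X0.0 Y0.0
; layer 2
G0 Z10.0
G0 X0.0 Y0.0
G1 X12.0 Y0.0
G1 X12.0 Y7.0
G1 X5.0 Y7.0
G1 X5.0 Y27.0
G1 X0.0 Y27.0
G1 X0.0 Y0.0
; layer 3
G0 Z15.0
G0 X0.0 Y0.0
G1 X12.0 Y0.0
G1 X12.0 Y7.0
G1 X5.0 Y7.0
G1 X5.0 Y27.0
G1 X0.0 Y27.0
G1 X0.0 Y0.0
; layer 4
G0 Z20.0
G0 X0.0 Y0.0
G1 X12.0 Y0.0
G1 X12.0 Y7.0
G1 X5.0 Y7.0
G1 X5.0 Y27.0
G1 X0.0 Y27.0
G1 X0.0 Y0.0
M2 ; end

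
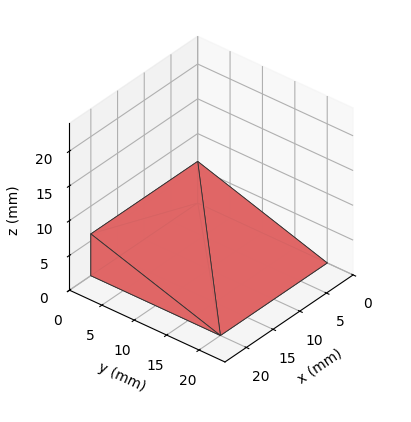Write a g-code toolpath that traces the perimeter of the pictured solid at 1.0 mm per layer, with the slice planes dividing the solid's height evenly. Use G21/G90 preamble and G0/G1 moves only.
Reading the render: the shape is a wedge (ramp): 20 × 20 mm base, rising to 6 mm along the y=0 edge and sloping linearly to z=0 at y=20 (dimensions read to the nearest mm from the axis ticks). For the g-code, the solid's height is divided into equal slices at the stated Δz and each level perimeter traced with G1 moves after a G0 lift.

; perimeter-only toolpath
G21 ; units = mm
G90 ; absolute positioning
G28 ; home
; layer 1
G0 Z1.0
G0 X0.0 Y0.0
G1 X20.0 Y0.0
G1 X20.0 Y16.7
G1 X0.0 Y16.7
G1 X0.0 Y0.0
; layer 2
G0 Z2.0
G0 X0.0 Y0.0
G1 X20.0 Y0.0
G1 X20.0 Y13.3
G1 X0.0 Y13.3
G1 X0.0 Y0.0
; layer 3
G0 Z3.0
G0 X0.0 Y0.0
G1 X20.0 Y0.0
G1 X20.0 Y10.0
G1 X0.0 Y10.0
G1 X0.0 Y0.0
; layer 4
G0 Z4.0
G0 X0.0 Y0.0
G1 X20.0 Y0.0
G1 X20.0 Y6.7
G1 X0.0 Y6.7
G1 X0.0 Y0.0
; layer 5
G0 Z5.0
G0 X0.0 Y0.0
G1 X20.0 Y0.0
G1 X20.0 Y3.3
G1 X0.0 Y3.3
G1 X0.0 Y0.0
M2 ; end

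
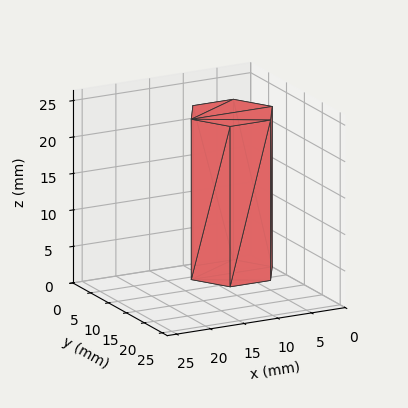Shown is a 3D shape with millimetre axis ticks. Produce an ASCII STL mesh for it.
Reading the render: the shape is a regular 6-sided prism (a cylinder approximated with 6 flat sides), circumscribed radius ≈ 6 mm, height ≈ 22 mm (dimensions read to the nearest mm from the axis ticks). For the STL, each face is triangulated and given an outward normal.

solid part
  facet normal 0.0000 0.0000 -1.0000
    outer loop
      vertex 3.000 11.196 0.000
      vertex 9.000 11.196 0.000
      vertex 12.000 6.000 0.000
    endloop
  endfacet
  facet normal 0.0000 0.0000 -1.0000
    outer loop
      vertex 0.000 6.000 0.000
      vertex 3.000 11.196 0.000
      vertex 12.000 6.000 0.000
    endloop
  endfacet
  facet normal 0.0000 0.0000 -1.0000
    outer loop
      vertex 3.000 0.804 0.000
      vertex 0.000 6.000 0.000
      vertex 12.000 6.000 0.000
    endloop
  endfacet
  facet normal 0.0000 0.0000 -1.0000
    outer loop
      vertex 9.000 0.804 0.000
      vertex 3.000 0.804 0.000
      vertex 12.000 6.000 0.000
    endloop
  endfacet
  facet normal 0.0000 0.0000 1.0000
    outer loop
      vertex 12.000 6.000 22.000
      vertex 9.000 11.196 22.000
      vertex 3.000 11.196 22.000
    endloop
  endfacet
  facet normal 0.0000 0.0000 1.0000
    outer loop
      vertex 12.000 6.000 22.000
      vertex 3.000 11.196 22.000
      vertex 0.000 6.000 22.000
    endloop
  endfacet
  facet normal 0.0000 0.0000 1.0000
    outer loop
      vertex 12.000 6.000 22.000
      vertex 0.000 6.000 22.000
      vertex 3.000 0.804 22.000
    endloop
  endfacet
  facet normal 0.0000 0.0000 1.0000
    outer loop
      vertex 12.000 6.000 22.000
      vertex 3.000 0.804 22.000
      vertex 9.000 0.804 22.000
    endloop
  endfacet
  facet normal 0.8660 0.5000 0.0000
    outer loop
      vertex 12.000 6.000 0.000
      vertex 9.000 11.196 0.000
      vertex 9.000 11.196 22.000
    endloop
  endfacet
  facet normal 0.8660 0.5000 0.0000
    outer loop
      vertex 12.000 6.000 0.000
      vertex 9.000 11.196 22.000
      vertex 12.000 6.000 22.000
    endloop
  endfacet
  facet normal 0.0000 1.0000 0.0000
    outer loop
      vertex 9.000 11.196 0.000
      vertex 3.000 11.196 0.000
      vertex 3.000 11.196 22.000
    endloop
  endfacet
  facet normal 0.0000 1.0000 0.0000
    outer loop
      vertex 9.000 11.196 0.000
      vertex 3.000 11.196 22.000
      vertex 9.000 11.196 22.000
    endloop
  endfacet
  facet normal -0.8660 0.5000 0.0000
    outer loop
      vertex 3.000 11.196 0.000
      vertex 0.000 6.000 0.000
      vertex 0.000 6.000 22.000
    endloop
  endfacet
  facet normal -0.8660 0.5000 0.0000
    outer loop
      vertex 3.000 11.196 0.000
      vertex 0.000 6.000 22.000
      vertex 3.000 11.196 22.000
    endloop
  endfacet
  facet normal -0.8660 -0.5000 0.0000
    outer loop
      vertex 0.000 6.000 0.000
      vertex 3.000 0.804 0.000
      vertex 3.000 0.804 22.000
    endloop
  endfacet
  facet normal -0.8660 -0.5000 0.0000
    outer loop
      vertex 0.000 6.000 0.000
      vertex 3.000 0.804 22.000
      vertex 0.000 6.000 22.000
    endloop
  endfacet
  facet normal 0.0000 -1.0000 0.0000
    outer loop
      vertex 3.000 0.804 0.000
      vertex 9.000 0.804 0.000
      vertex 9.000 0.804 22.000
    endloop
  endfacet
  facet normal 0.0000 -1.0000 0.0000
    outer loop
      vertex 3.000 0.804 0.000
      vertex 9.000 0.804 22.000
      vertex 3.000 0.804 22.000
    endloop
  endfacet
  facet normal 0.8660 -0.5000 0.0000
    outer loop
      vertex 9.000 0.804 0.000
      vertex 12.000 6.000 0.000
      vertex 12.000 6.000 22.000
    endloop
  endfacet
  facet normal 0.8660 -0.5000 0.0000
    outer loop
      vertex 9.000 0.804 0.000
      vertex 12.000 6.000 22.000
      vertex 9.000 0.804 22.000
    endloop
  endfacet
endsolid part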